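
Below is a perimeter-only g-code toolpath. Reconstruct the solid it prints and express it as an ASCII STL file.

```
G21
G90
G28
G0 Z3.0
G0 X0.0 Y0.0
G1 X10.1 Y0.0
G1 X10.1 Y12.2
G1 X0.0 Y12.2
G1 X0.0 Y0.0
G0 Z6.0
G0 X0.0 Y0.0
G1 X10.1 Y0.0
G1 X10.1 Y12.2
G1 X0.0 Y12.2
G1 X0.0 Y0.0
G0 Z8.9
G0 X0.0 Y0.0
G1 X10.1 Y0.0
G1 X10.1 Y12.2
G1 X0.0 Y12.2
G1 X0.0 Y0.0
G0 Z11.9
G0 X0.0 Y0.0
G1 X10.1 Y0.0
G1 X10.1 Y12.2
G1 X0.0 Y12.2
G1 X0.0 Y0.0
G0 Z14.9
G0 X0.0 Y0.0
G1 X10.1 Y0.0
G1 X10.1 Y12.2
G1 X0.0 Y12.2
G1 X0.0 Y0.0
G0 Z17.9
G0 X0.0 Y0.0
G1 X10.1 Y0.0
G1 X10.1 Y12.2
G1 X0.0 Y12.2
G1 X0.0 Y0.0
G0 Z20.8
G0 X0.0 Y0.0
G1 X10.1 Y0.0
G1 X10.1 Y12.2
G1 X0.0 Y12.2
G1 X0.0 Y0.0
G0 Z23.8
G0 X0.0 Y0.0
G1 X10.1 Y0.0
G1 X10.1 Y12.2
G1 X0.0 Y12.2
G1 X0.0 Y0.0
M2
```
solid part
  facet normal 0.0000 0.0000 -1.0000
    outer loop
      vertex 10.1 12.2 0.0
      vertex 10.1 0.0 0.0
      vertex 0.0 0.0 0.0
    endloop
  endfacet
  facet normal 0.0000 0.0000 -1.0000
    outer loop
      vertex 0.0 12.2 0.0
      vertex 10.1 12.2 0.0
      vertex 0.0 0.0 0.0
    endloop
  endfacet
  facet normal 0.0000 0.0000 1.0000
    outer loop
      vertex 0.0 0.0 23.8
      vertex 10.1 0.0 23.8
      vertex 10.1 12.2 23.8
    endloop
  endfacet
  facet normal 0.0000 0.0000 1.0000
    outer loop
      vertex 0.0 0.0 23.8
      vertex 10.1 12.2 23.8
      vertex 0.0 12.2 23.8
    endloop
  endfacet
  facet normal 0.0000 -1.0000 0.0000
    outer loop
      vertex 0.0 0.0 0.0
      vertex 10.1 0.0 0.0
      vertex 10.1 0.0 23.8
    endloop
  endfacet
  facet normal 0.0000 -1.0000 0.0000
    outer loop
      vertex 0.0 0.0 0.0
      vertex 10.1 0.0 23.8
      vertex 0.0 0.0 23.8
    endloop
  endfacet
  facet normal 0.0000 1.0000 0.0000
    outer loop
      vertex 10.1 12.2 23.8
      vertex 10.1 12.2 0.0
      vertex 0.0 12.2 0.0
    endloop
  endfacet
  facet normal 0.0000 1.0000 0.0000
    outer loop
      vertex 0.0 12.2 23.8
      vertex 10.1 12.2 23.8
      vertex 0.0 12.2 0.0
    endloop
  endfacet
  facet normal -1.0000 0.0000 0.0000
    outer loop
      vertex 0.0 12.2 23.8
      vertex 0.0 12.2 0.0
      vertex 0.0 0.0 0.0
    endloop
  endfacet
  facet normal -1.0000 0.0000 0.0000
    outer loop
      vertex 0.0 0.0 23.8
      vertex 0.0 12.2 23.8
      vertex 0.0 0.0 0.0
    endloop
  endfacet
  facet normal 1.0000 0.0000 0.0000
    outer loop
      vertex 10.1 0.0 0.0
      vertex 10.1 12.2 0.0
      vertex 10.1 12.2 23.8
    endloop
  endfacet
  facet normal 1.0000 0.0000 0.0000
    outer loop
      vertex 10.1 0.0 0.0
      vertex 10.1 12.2 23.8
      vertex 10.1 0.0 23.8
    endloop
  endfacet
endsolid part

The G0 Z moves step by Δz≈3.0 mm. Every layer's G1 loop is the same polygon, so the solid is a straight extrusion of it from z=0 to z≈23.8. Closing with flat bottom and top caps and triangulating gives 12 facets — a rectangular box, roughly 10.1 × 12.2 mm footprint and 23.8 mm tall.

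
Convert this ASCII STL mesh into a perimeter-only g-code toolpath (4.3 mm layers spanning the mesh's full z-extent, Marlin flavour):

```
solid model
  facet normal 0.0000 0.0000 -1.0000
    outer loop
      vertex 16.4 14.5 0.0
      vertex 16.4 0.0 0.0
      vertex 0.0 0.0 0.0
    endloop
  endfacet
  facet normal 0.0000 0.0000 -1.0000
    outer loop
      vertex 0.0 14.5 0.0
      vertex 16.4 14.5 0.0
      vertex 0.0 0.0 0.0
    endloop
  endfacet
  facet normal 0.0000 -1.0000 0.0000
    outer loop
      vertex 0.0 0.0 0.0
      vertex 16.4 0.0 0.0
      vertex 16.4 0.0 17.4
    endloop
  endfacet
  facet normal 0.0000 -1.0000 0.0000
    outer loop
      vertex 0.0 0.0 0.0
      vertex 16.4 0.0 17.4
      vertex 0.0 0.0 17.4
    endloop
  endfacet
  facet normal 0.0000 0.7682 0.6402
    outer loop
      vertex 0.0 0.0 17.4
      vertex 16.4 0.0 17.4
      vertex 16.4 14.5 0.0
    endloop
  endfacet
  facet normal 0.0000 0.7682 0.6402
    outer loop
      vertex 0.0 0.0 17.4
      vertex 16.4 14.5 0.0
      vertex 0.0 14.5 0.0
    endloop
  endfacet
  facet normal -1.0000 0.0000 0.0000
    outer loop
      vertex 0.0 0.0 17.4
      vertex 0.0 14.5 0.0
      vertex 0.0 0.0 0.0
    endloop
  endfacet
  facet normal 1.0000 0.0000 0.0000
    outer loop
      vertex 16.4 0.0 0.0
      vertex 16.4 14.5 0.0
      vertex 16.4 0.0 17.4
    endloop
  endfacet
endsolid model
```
; perimeter-only toolpath
G21 ; units = mm
G90 ; absolute positioning
G28 ; home
; layer 1
G0 Z4.3
G0 X0.0 Y0.0
G1 X16.4 Y0.0
G1 X16.4 Y10.9
G1 X0.0 Y10.9
G1 X0.0 Y0.0
; layer 2
G0 Z8.7
G0 X0.0 Y0.0
G1 X16.4 Y0.0
G1 X16.4 Y7.2
G1 X0.0 Y7.2
G1 X0.0 Y0.0
; layer 3
G0 Z13.0
G0 X0.0 Y0.0
G1 X16.4 Y0.0
G1 X16.4 Y3.6
G1 X0.0 Y3.6
G1 X0.0 Y0.0
M2 ; end

The solid is a wedge (ramp): 16.4 × 14.5 mm base, rising to 17.4 mm along the y=0 edge and sloping linearly to z=0 at y=14.5. Slicing at Δz = 4.3 mm — 4 equal slices spanning the solid's height, so layer i sits at z = i·h/4 — gives 3 non-empty perimeters. Each is a 4-segment closed polygon; G0 lifts to the layer z and rapids to the start vertex, then G1 traces the edges. The cross-section shrinks linearly with z (the slice at the apex is degenerate and omitted).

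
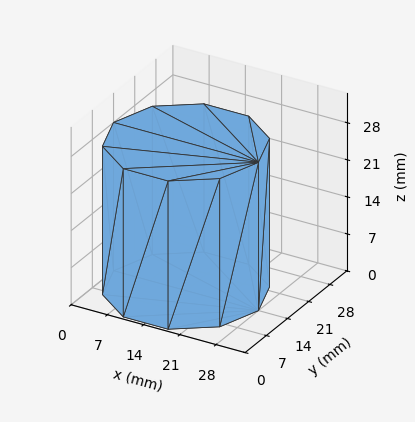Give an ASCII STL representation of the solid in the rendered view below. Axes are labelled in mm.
Reading the render: the shape is a regular 10-sided prism (a cylinder approximated with 10 flat sides), circumscribed radius ≈ 14 mm, height ≈ 28 mm (dimensions read to the nearest mm from the axis ticks). For the STL, each face is triangulated and given an outward normal.

solid part
  facet normal 0.0000 0.0000 -1.0000
    outer loop
      vertex 18.33 27.31 0.00
      vertex 25.33 22.23 0.00
      vertex 28.00 14.00 0.00
    endloop
  endfacet
  facet normal 0.0000 0.0000 -1.0000
    outer loop
      vertex 9.67 27.31 0.00
      vertex 18.33 27.31 0.00
      vertex 28.00 14.00 0.00
    endloop
  endfacet
  facet normal 0.0000 0.0000 -1.0000
    outer loop
      vertex 2.67 22.23 0.00
      vertex 9.67 27.31 0.00
      vertex 28.00 14.00 0.00
    endloop
  endfacet
  facet normal 0.0000 0.0000 -1.0000
    outer loop
      vertex 0.00 14.00 0.00
      vertex 2.67 22.23 0.00
      vertex 28.00 14.00 0.00
    endloop
  endfacet
  facet normal 0.0000 0.0000 -1.0000
    outer loop
      vertex 2.67 5.77 0.00
      vertex 0.00 14.00 0.00
      vertex 28.00 14.00 0.00
    endloop
  endfacet
  facet normal 0.0000 0.0000 -1.0000
    outer loop
      vertex 9.67 0.69 0.00
      vertex 2.67 5.77 0.00
      vertex 28.00 14.00 0.00
    endloop
  endfacet
  facet normal 0.0000 0.0000 -1.0000
    outer loop
      vertex 18.33 0.69 0.00
      vertex 9.67 0.69 0.00
      vertex 28.00 14.00 0.00
    endloop
  endfacet
  facet normal 0.0000 0.0000 -1.0000
    outer loop
      vertex 25.33 5.77 0.00
      vertex 18.33 0.69 0.00
      vertex 28.00 14.00 0.00
    endloop
  endfacet
  facet normal 0.0000 0.0000 1.0000
    outer loop
      vertex 28.00 14.00 28.00
      vertex 25.33 22.23 28.00
      vertex 18.33 27.31 28.00
    endloop
  endfacet
  facet normal 0.0000 0.0000 1.0000
    outer loop
      vertex 28.00 14.00 28.00
      vertex 18.33 27.31 28.00
      vertex 9.67 27.31 28.00
    endloop
  endfacet
  facet normal 0.0000 0.0000 1.0000
    outer loop
      vertex 28.00 14.00 28.00
      vertex 9.67 27.31 28.00
      vertex 2.67 22.23 28.00
    endloop
  endfacet
  facet normal 0.0000 0.0000 1.0000
    outer loop
      vertex 28.00 14.00 28.00
      vertex 2.67 22.23 28.00
      vertex 0.00 14.00 28.00
    endloop
  endfacet
  facet normal 0.0000 0.0000 1.0000
    outer loop
      vertex 28.00 14.00 28.00
      vertex 0.00 14.00 28.00
      vertex 2.67 5.77 28.00
    endloop
  endfacet
  facet normal 0.0000 0.0000 1.0000
    outer loop
      vertex 28.00 14.00 28.00
      vertex 2.67 5.77 28.00
      vertex 9.67 0.69 28.00
    endloop
  endfacet
  facet normal 0.0000 0.0000 1.0000
    outer loop
      vertex 28.00 14.00 28.00
      vertex 9.67 0.69 28.00
      vertex 18.33 0.69 28.00
    endloop
  endfacet
  facet normal 0.0000 0.0000 1.0000
    outer loop
      vertex 28.00 14.00 28.00
      vertex 18.33 0.69 28.00
      vertex 25.33 5.77 28.00
    endloop
  endfacet
  facet normal 0.9512 0.3086 0.0000
    outer loop
      vertex 28.00 14.00 0.00
      vertex 25.33 22.23 0.00
      vertex 25.33 22.23 28.00
    endloop
  endfacet
  facet normal 0.9512 0.3086 0.0000
    outer loop
      vertex 28.00 14.00 0.00
      vertex 25.33 22.23 28.00
      vertex 28.00 14.00 28.00
    endloop
  endfacet
  facet normal 0.5873 0.8093 0.0000
    outer loop
      vertex 25.33 22.23 0.00
      vertex 18.33 27.31 0.00
      vertex 18.33 27.31 28.00
    endloop
  endfacet
  facet normal 0.5873 0.8093 0.0000
    outer loop
      vertex 25.33 22.23 0.00
      vertex 18.33 27.31 28.00
      vertex 25.33 22.23 28.00
    endloop
  endfacet
  facet normal 0.0000 1.0000 0.0000
    outer loop
      vertex 18.33 27.31 0.00
      vertex 9.67 27.31 0.00
      vertex 9.67 27.31 28.00
    endloop
  endfacet
  facet normal 0.0000 1.0000 0.0000
    outer loop
      vertex 18.33 27.31 0.00
      vertex 9.67 27.31 28.00
      vertex 18.33 27.31 28.00
    endloop
  endfacet
  facet normal -0.5873 0.8093 0.0000
    outer loop
      vertex 9.67 27.31 0.00
      vertex 2.67 22.23 0.00
      vertex 2.67 22.23 28.00
    endloop
  endfacet
  facet normal -0.5873 0.8093 0.0000
    outer loop
      vertex 9.67 27.31 0.00
      vertex 2.67 22.23 28.00
      vertex 9.67 27.31 28.00
    endloop
  endfacet
  facet normal -0.9512 0.3086 0.0000
    outer loop
      vertex 2.67 22.23 0.00
      vertex 0.00 14.00 0.00
      vertex 0.00 14.00 28.00
    endloop
  endfacet
  facet normal -0.9512 0.3086 0.0000
    outer loop
      vertex 2.67 22.23 0.00
      vertex 0.00 14.00 28.00
      vertex 2.67 22.23 28.00
    endloop
  endfacet
  facet normal -0.9512 -0.3086 0.0000
    outer loop
      vertex 0.00 14.00 0.00
      vertex 2.67 5.77 0.00
      vertex 2.67 5.77 28.00
    endloop
  endfacet
  facet normal -0.9512 -0.3086 0.0000
    outer loop
      vertex 0.00 14.00 0.00
      vertex 2.67 5.77 28.00
      vertex 0.00 14.00 28.00
    endloop
  endfacet
  facet normal -0.5873 -0.8093 0.0000
    outer loop
      vertex 2.67 5.77 0.00
      vertex 9.67 0.69 0.00
      vertex 9.67 0.69 28.00
    endloop
  endfacet
  facet normal -0.5873 -0.8093 0.0000
    outer loop
      vertex 2.67 5.77 0.00
      vertex 9.67 0.69 28.00
      vertex 2.67 5.77 28.00
    endloop
  endfacet
  facet normal 0.0000 -1.0000 0.0000
    outer loop
      vertex 9.67 0.69 0.00
      vertex 18.33 0.69 0.00
      vertex 18.33 0.69 28.00
    endloop
  endfacet
  facet normal 0.0000 -1.0000 0.0000
    outer loop
      vertex 9.67 0.69 0.00
      vertex 18.33 0.69 28.00
      vertex 9.67 0.69 28.00
    endloop
  endfacet
  facet normal 0.5873 -0.8093 0.0000
    outer loop
      vertex 18.33 0.69 0.00
      vertex 25.33 5.77 0.00
      vertex 25.33 5.77 28.00
    endloop
  endfacet
  facet normal 0.5873 -0.8093 0.0000
    outer loop
      vertex 18.33 0.69 0.00
      vertex 25.33 5.77 28.00
      vertex 18.33 0.69 28.00
    endloop
  endfacet
  facet normal 0.9512 -0.3086 0.0000
    outer loop
      vertex 25.33 5.77 0.00
      vertex 28.00 14.00 0.00
      vertex 28.00 14.00 28.00
    endloop
  endfacet
  facet normal 0.9512 -0.3086 0.0000
    outer loop
      vertex 25.33 5.77 0.00
      vertex 28.00 14.00 28.00
      vertex 25.33 5.77 28.00
    endloop
  endfacet
endsolid part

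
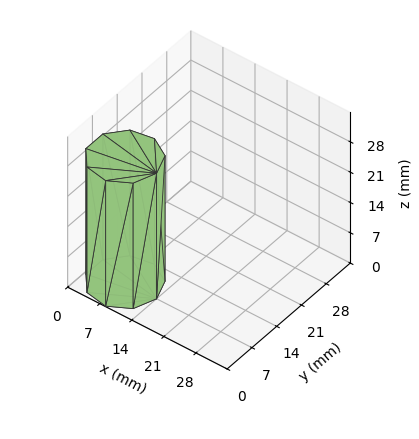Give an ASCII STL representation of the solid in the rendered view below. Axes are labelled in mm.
Reading the render: the shape is a regular 9-sided prism (a cylinder approximated with 9 flat sides), circumscribed radius ≈ 7 mm, height ≈ 29 mm (dimensions read to the nearest mm from the axis ticks). For the STL, each face is triangulated and given an outward normal.

solid part
  facet normal 0.0000 0.0000 -1.0000
    outer loop
      vertex 8.216 13.894 0.000
      vertex 12.362 11.500 0.000
      vertex 14.000 7.000 0.000
    endloop
  endfacet
  facet normal 0.0000 0.0000 -1.0000
    outer loop
      vertex 3.500 13.062 0.000
      vertex 8.216 13.894 0.000
      vertex 14.000 7.000 0.000
    endloop
  endfacet
  facet normal 0.0000 0.0000 -1.0000
    outer loop
      vertex 0.422 9.394 0.000
      vertex 3.500 13.062 0.000
      vertex 14.000 7.000 0.000
    endloop
  endfacet
  facet normal 0.0000 0.0000 -1.0000
    outer loop
      vertex 0.422 4.606 0.000
      vertex 0.422 9.394 0.000
      vertex 14.000 7.000 0.000
    endloop
  endfacet
  facet normal 0.0000 0.0000 -1.0000
    outer loop
      vertex 3.500 0.938 0.000
      vertex 0.422 4.606 0.000
      vertex 14.000 7.000 0.000
    endloop
  endfacet
  facet normal 0.0000 0.0000 -1.0000
    outer loop
      vertex 8.216 0.106 0.000
      vertex 3.500 0.938 0.000
      vertex 14.000 7.000 0.000
    endloop
  endfacet
  facet normal 0.0000 0.0000 -1.0000
    outer loop
      vertex 12.362 2.500 0.000
      vertex 8.216 0.106 0.000
      vertex 14.000 7.000 0.000
    endloop
  endfacet
  facet normal 0.0000 0.0000 1.0000
    outer loop
      vertex 14.000 7.000 29.000
      vertex 12.362 11.500 29.000
      vertex 8.216 13.894 29.000
    endloop
  endfacet
  facet normal 0.0000 0.0000 1.0000
    outer loop
      vertex 14.000 7.000 29.000
      vertex 8.216 13.894 29.000
      vertex 3.500 13.062 29.000
    endloop
  endfacet
  facet normal 0.0000 0.0000 1.0000
    outer loop
      vertex 14.000 7.000 29.000
      vertex 3.500 13.062 29.000
      vertex 0.422 9.394 29.000
    endloop
  endfacet
  facet normal 0.0000 0.0000 1.0000
    outer loop
      vertex 14.000 7.000 29.000
      vertex 0.422 9.394 29.000
      vertex 0.422 4.606 29.000
    endloop
  endfacet
  facet normal 0.0000 0.0000 1.0000
    outer loop
      vertex 14.000 7.000 29.000
      vertex 0.422 4.606 29.000
      vertex 3.500 0.938 29.000
    endloop
  endfacet
  facet normal 0.0000 0.0000 1.0000
    outer loop
      vertex 14.000 7.000 29.000
      vertex 3.500 0.938 29.000
      vertex 8.216 0.106 29.000
    endloop
  endfacet
  facet normal 0.0000 0.0000 1.0000
    outer loop
      vertex 14.000 7.000 29.000
      vertex 8.216 0.106 29.000
      vertex 12.362 2.500 29.000
    endloop
  endfacet
  facet normal 0.9397 0.3420 0.0000
    outer loop
      vertex 14.000 7.000 0.000
      vertex 12.362 11.500 0.000
      vertex 12.362 11.500 29.000
    endloop
  endfacet
  facet normal 0.9397 0.3420 0.0000
    outer loop
      vertex 14.000 7.000 0.000
      vertex 12.362 11.500 29.000
      vertex 14.000 7.000 29.000
    endloop
  endfacet
  facet normal 0.5000 0.8660 0.0000
    outer loop
      vertex 12.362 11.500 0.000
      vertex 8.216 13.894 0.000
      vertex 8.216 13.894 29.000
    endloop
  endfacet
  facet normal 0.5000 0.8660 0.0000
    outer loop
      vertex 12.362 11.500 0.000
      vertex 8.216 13.894 29.000
      vertex 12.362 11.500 29.000
    endloop
  endfacet
  facet normal -0.1737 0.9848 0.0000
    outer loop
      vertex 8.216 13.894 0.000
      vertex 3.500 13.062 0.000
      vertex 3.500 13.062 29.000
    endloop
  endfacet
  facet normal -0.1737 0.9848 0.0000
    outer loop
      vertex 8.216 13.894 0.000
      vertex 3.500 13.062 29.000
      vertex 8.216 13.894 29.000
    endloop
  endfacet
  facet normal -0.7660 0.6428 0.0000
    outer loop
      vertex 3.500 13.062 0.000
      vertex 0.422 9.394 0.000
      vertex 0.422 9.394 29.000
    endloop
  endfacet
  facet normal -0.7660 0.6428 0.0000
    outer loop
      vertex 3.500 13.062 0.000
      vertex 0.422 9.394 29.000
      vertex 3.500 13.062 29.000
    endloop
  endfacet
  facet normal -1.0000 0.0000 0.0000
    outer loop
      vertex 0.422 9.394 0.000
      vertex 0.422 4.606 0.000
      vertex 0.422 4.606 29.000
    endloop
  endfacet
  facet normal -1.0000 0.0000 0.0000
    outer loop
      vertex 0.422 9.394 0.000
      vertex 0.422 4.606 29.000
      vertex 0.422 9.394 29.000
    endloop
  endfacet
  facet normal -0.7660 -0.6428 0.0000
    outer loop
      vertex 0.422 4.606 0.000
      vertex 3.500 0.938 0.000
      vertex 3.500 0.938 29.000
    endloop
  endfacet
  facet normal -0.7660 -0.6428 0.0000
    outer loop
      vertex 0.422 4.606 0.000
      vertex 3.500 0.938 29.000
      vertex 0.422 4.606 29.000
    endloop
  endfacet
  facet normal -0.1737 -0.9848 0.0000
    outer loop
      vertex 3.500 0.938 0.000
      vertex 8.216 0.106 0.000
      vertex 8.216 0.106 29.000
    endloop
  endfacet
  facet normal -0.1737 -0.9848 0.0000
    outer loop
      vertex 3.500 0.938 0.000
      vertex 8.216 0.106 29.000
      vertex 3.500 0.938 29.000
    endloop
  endfacet
  facet normal 0.5000 -0.8660 0.0000
    outer loop
      vertex 8.216 0.106 0.000
      vertex 12.362 2.500 0.000
      vertex 12.362 2.500 29.000
    endloop
  endfacet
  facet normal 0.5000 -0.8660 0.0000
    outer loop
      vertex 8.216 0.106 0.000
      vertex 12.362 2.500 29.000
      vertex 8.216 0.106 29.000
    endloop
  endfacet
  facet normal 0.9397 -0.3420 0.0000
    outer loop
      vertex 12.362 2.500 0.000
      vertex 14.000 7.000 0.000
      vertex 14.000 7.000 29.000
    endloop
  endfacet
  facet normal 0.9397 -0.3420 0.0000
    outer loop
      vertex 12.362 2.500 0.000
      vertex 14.000 7.000 29.000
      vertex 12.362 2.500 29.000
    endloop
  endfacet
endsolid part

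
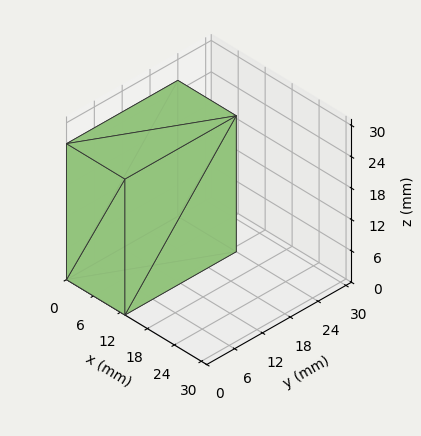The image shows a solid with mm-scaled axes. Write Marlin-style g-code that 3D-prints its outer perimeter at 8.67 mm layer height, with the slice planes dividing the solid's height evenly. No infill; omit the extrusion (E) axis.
Reading the render: the shape is a rectangular box, roughly 13 × 24 mm footprint and 26 mm tall (dimensions read to the nearest mm from the axis ticks). For the g-code, the solid's height is divided into equal slices at the stated Δz and each level perimeter traced with G1 moves after a G0 lift.

; perimeter-only toolpath
G21 ; units = mm
G90 ; absolute positioning
G28 ; home
; layer 1
G0 Z8.67
G0 X0.00 Y0.00
G1 X13.00 Y0.00
G1 X13.00 Y24.00
G1 X0.00 Y24.00
G1 X0.00 Y0.00
; layer 2
G0 Z17.33
G0 X0.00 Y0.00
G1 X13.00 Y0.00
G1 X13.00 Y24.00
G1 X0.00 Y24.00
G1 X0.00 Y0.00
; layer 3
G0 Z26.00
G0 X0.00 Y0.00
G1 X13.00 Y0.00
G1 X13.00 Y24.00
G1 X0.00 Y24.00
G1 X0.00 Y0.00
M2 ; end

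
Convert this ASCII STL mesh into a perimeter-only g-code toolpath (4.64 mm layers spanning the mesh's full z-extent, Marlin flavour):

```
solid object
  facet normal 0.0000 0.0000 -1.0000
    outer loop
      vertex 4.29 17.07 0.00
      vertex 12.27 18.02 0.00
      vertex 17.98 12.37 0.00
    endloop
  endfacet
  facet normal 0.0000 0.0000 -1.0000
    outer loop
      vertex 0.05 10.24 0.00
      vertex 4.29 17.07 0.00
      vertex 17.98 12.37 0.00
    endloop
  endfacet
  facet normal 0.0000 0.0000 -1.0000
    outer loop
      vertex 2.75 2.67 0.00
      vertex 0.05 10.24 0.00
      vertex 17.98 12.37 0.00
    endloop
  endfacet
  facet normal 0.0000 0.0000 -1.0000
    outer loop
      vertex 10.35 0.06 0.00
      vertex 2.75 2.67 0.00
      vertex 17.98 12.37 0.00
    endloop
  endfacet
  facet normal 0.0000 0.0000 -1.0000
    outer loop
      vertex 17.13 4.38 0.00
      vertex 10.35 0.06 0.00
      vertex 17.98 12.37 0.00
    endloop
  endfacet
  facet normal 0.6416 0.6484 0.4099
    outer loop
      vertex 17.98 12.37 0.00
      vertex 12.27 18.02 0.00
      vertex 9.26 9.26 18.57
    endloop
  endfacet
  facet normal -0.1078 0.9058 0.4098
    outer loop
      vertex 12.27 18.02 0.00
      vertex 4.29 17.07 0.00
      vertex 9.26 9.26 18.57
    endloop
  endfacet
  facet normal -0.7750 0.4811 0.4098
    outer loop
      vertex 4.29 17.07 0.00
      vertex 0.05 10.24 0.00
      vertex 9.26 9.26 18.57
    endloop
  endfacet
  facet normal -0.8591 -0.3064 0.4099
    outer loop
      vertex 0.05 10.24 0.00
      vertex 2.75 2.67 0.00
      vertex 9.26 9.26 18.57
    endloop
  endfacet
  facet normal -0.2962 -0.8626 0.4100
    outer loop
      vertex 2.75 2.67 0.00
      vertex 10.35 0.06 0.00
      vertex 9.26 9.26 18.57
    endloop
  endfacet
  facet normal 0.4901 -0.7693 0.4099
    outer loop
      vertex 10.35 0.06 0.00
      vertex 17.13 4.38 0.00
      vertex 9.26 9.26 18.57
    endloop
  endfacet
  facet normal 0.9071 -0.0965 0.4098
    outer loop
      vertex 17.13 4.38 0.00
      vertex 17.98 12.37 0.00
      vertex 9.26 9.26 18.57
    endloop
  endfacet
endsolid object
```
; perimeter-only toolpath
G21 ; units = mm
G90 ; absolute positioning
G28 ; home
; layer 1
G0 Z4.64
G0 X15.80 Y11.59
G1 X11.52 Y15.83
G1 X5.53 Y15.12
G1 X2.35 Y9.99
G1 X4.38 Y4.32
G1 X10.08 Y2.36
G1 X15.16 Y5.60
G1 X15.80 Y11.59
; layer 2
G0 Z9.29
G0 X13.62 Y10.81
G1 X10.77 Y13.64
G1 X6.78 Y13.16
G1 X4.66 Y9.75
G1 X6.00 Y5.96
G1 X9.80 Y4.66
G1 X13.20 Y6.82
G1 X13.62 Y10.81
; layer 3
G0 Z13.93
G0 X11.44 Y10.04
G1 X10.01 Y11.45
G1 X8.02 Y11.21
G1 X6.96 Y9.51
G1 X7.63 Y7.61
G1 X9.53 Y6.96
G1 X11.23 Y8.04
G1 X11.44 Y10.04
M2 ; end

The solid is a regular 7-sided pyramid, base circumscribed radius ≈ 9.26 mm, apex at z ≈ 18.6 mm. Slicing at Δz = 4.64 mm — 4 equal slices spanning the solid's height, so layer i sits at z = i·h/4 — gives 3 non-empty perimeters. Each is a 7-segment closed polygon; G0 lifts to the layer z and rapids to the start vertex, then G1 traces the edges. The cross-section shrinks linearly with z (the slice at the apex is degenerate and omitted).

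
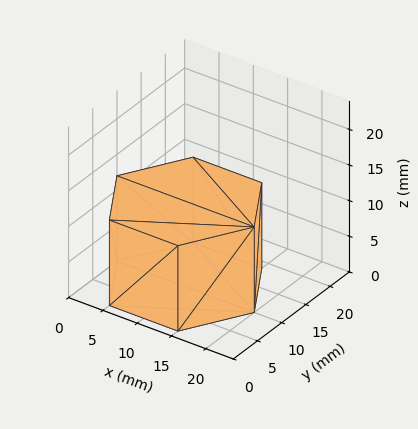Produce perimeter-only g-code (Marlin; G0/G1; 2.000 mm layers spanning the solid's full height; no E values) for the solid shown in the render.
Reading the render: the shape is a regular 6-sided prism (a cylinder approximated with 6 flat sides), circumscribed radius ≈ 10 mm, height ≈ 12 mm (dimensions read to the nearest mm from the axis ticks). For the g-code, the solid's height is divided into equal slices at the stated Δz and each level perimeter traced with G1 moves after a G0 lift.

; perimeter-only toolpath
G21 ; units = mm
G90 ; absolute positioning
G28 ; home
; layer 1
G0 Z2.000
G0 X20.000 Y10.000
G1 X15.000 Y18.660
G1 X5.000 Y18.660
G1 X0.000 Y10.000
G1 X5.000 Y1.340
G1 X15.000 Y1.340
G1 X20.000 Y10.000
; layer 2
G0 Z4.000
G0 X20.000 Y10.000
G1 X15.000 Y18.660
G1 X5.000 Y18.660
G1 X0.000 Y10.000
G1 X5.000 Y1.340
G1 X15.000 Y1.340
G1 X20.000 Y10.000
; layer 3
G0 Z6.000
G0 X20.000 Y10.000
G1 X15.000 Y18.660
G1 X5.000 Y18.660
G1 X0.000 Y10.000
G1 X5.000 Y1.340
G1 X15.000 Y1.340
G1 X20.000 Y10.000
; layer 4
G0 Z8.000
G0 X20.000 Y10.000
G1 X15.000 Y18.660
G1 X5.000 Y18.660
G1 X0.000 Y10.000
G1 X5.000 Y1.340
G1 X15.000 Y1.340
G1 X20.000 Y10.000
; layer 5
G0 Z10.000
G0 X20.000 Y10.000
G1 X15.000 Y18.660
G1 X5.000 Y18.660
G1 X0.000 Y10.000
G1 X5.000 Y1.340
G1 X15.000 Y1.340
G1 X20.000 Y10.000
; layer 6
G0 Z12.000
G0 X20.000 Y10.000
G1 X15.000 Y18.660
G1 X5.000 Y18.660
G1 X0.000 Y10.000
G1 X5.000 Y1.340
G1 X15.000 Y1.340
G1 X20.000 Y10.000
M2 ; end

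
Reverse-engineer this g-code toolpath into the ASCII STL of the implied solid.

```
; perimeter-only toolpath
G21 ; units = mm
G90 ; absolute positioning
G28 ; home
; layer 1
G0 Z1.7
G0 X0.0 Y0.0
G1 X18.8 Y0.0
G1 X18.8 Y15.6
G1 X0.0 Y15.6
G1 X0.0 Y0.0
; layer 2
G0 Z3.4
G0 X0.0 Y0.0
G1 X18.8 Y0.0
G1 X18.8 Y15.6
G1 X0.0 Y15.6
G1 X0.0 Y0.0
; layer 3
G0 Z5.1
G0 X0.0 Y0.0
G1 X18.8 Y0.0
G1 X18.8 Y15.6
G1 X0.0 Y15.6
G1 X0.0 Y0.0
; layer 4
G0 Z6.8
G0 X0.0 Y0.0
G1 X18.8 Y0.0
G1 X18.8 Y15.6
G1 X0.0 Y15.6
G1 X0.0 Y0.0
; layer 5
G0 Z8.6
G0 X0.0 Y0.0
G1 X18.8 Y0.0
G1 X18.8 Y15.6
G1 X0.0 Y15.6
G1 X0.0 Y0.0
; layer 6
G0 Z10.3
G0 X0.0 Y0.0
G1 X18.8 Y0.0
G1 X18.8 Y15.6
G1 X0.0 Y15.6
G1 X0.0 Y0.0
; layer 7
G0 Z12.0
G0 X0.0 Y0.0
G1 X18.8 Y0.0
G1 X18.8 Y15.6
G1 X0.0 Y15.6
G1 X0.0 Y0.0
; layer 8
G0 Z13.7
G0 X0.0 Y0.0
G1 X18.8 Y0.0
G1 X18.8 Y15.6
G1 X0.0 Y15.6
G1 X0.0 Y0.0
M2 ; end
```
solid part
  facet normal 0.0000 0.0000 -1.0000
    outer loop
      vertex 18.8 15.6 0.0
      vertex 18.8 0.0 0.0
      vertex 0.0 0.0 0.0
    endloop
  endfacet
  facet normal 0.0000 0.0000 -1.0000
    outer loop
      vertex 0.0 15.6 0.0
      vertex 18.8 15.6 0.0
      vertex 0.0 0.0 0.0
    endloop
  endfacet
  facet normal 0.0000 0.0000 1.0000
    outer loop
      vertex 0.0 0.0 13.7
      vertex 18.8 0.0 13.7
      vertex 18.8 15.6 13.7
    endloop
  endfacet
  facet normal 0.0000 0.0000 1.0000
    outer loop
      vertex 0.0 0.0 13.7
      vertex 18.8 15.6 13.7
      vertex 0.0 15.6 13.7
    endloop
  endfacet
  facet normal 0.0000 -1.0000 0.0000
    outer loop
      vertex 0.0 0.0 0.0
      vertex 18.8 0.0 0.0
      vertex 18.8 0.0 13.7
    endloop
  endfacet
  facet normal 0.0000 -1.0000 0.0000
    outer loop
      vertex 0.0 0.0 0.0
      vertex 18.8 0.0 13.7
      vertex 0.0 0.0 13.7
    endloop
  endfacet
  facet normal 0.0000 1.0000 0.0000
    outer loop
      vertex 18.8 15.6 13.7
      vertex 18.8 15.6 0.0
      vertex 0.0 15.6 0.0
    endloop
  endfacet
  facet normal 0.0000 1.0000 0.0000
    outer loop
      vertex 0.0 15.6 13.7
      vertex 18.8 15.6 13.7
      vertex 0.0 15.6 0.0
    endloop
  endfacet
  facet normal -1.0000 0.0000 0.0000
    outer loop
      vertex 0.0 15.6 13.7
      vertex 0.0 15.6 0.0
      vertex 0.0 0.0 0.0
    endloop
  endfacet
  facet normal -1.0000 0.0000 0.0000
    outer loop
      vertex 0.0 0.0 13.7
      vertex 0.0 15.6 13.7
      vertex 0.0 0.0 0.0
    endloop
  endfacet
  facet normal 1.0000 0.0000 0.0000
    outer loop
      vertex 18.8 0.0 0.0
      vertex 18.8 15.6 0.0
      vertex 18.8 15.6 13.7
    endloop
  endfacet
  facet normal 1.0000 0.0000 0.0000
    outer loop
      vertex 18.8 0.0 0.0
      vertex 18.8 15.6 13.7
      vertex 18.8 0.0 13.7
    endloop
  endfacet
endsolid part

The G0 Z moves step by Δz≈1.7 mm. Every layer's G1 loop is the same polygon, so the solid is a straight extrusion of it from z=0 to z≈13.7. Closing with flat bottom and top caps and triangulating gives 12 facets — a rectangular box, roughly 18.8 × 15.6 mm footprint and 13.7 mm tall.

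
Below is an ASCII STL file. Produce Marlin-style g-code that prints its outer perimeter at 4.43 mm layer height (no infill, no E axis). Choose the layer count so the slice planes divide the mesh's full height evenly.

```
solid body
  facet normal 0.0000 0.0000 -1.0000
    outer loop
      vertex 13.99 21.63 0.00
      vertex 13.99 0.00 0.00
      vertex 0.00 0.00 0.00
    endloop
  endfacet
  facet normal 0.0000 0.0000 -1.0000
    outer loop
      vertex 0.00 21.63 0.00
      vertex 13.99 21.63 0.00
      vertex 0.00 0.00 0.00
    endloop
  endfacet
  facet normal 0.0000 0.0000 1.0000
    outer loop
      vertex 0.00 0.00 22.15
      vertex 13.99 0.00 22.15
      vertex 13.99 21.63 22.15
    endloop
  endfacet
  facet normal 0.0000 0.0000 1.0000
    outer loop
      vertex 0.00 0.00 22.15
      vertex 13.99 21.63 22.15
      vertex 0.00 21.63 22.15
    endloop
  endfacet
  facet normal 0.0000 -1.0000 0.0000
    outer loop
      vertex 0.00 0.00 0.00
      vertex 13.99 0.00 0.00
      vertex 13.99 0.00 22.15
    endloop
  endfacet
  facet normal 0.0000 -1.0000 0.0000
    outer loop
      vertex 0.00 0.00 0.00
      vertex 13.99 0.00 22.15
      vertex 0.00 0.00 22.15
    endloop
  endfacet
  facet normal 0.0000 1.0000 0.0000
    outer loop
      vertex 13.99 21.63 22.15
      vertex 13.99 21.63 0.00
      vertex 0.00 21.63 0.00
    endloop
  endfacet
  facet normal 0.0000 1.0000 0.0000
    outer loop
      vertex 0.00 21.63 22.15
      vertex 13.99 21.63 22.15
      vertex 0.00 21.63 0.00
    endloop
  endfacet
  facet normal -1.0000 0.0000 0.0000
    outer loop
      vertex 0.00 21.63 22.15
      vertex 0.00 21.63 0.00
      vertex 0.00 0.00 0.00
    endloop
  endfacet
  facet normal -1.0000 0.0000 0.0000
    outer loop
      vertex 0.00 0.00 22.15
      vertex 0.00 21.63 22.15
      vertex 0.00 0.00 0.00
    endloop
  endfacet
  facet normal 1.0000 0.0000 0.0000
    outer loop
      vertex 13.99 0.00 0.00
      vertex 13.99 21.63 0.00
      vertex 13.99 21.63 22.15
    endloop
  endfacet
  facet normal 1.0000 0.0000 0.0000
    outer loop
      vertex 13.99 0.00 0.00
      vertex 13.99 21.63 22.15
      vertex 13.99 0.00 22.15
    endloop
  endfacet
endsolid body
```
; perimeter-only toolpath
G21 ; units = mm
G90 ; absolute positioning
G28 ; home
; layer 1
G0 Z4.43
G0 X0.00 Y0.00
G1 X13.99 Y0.00
G1 X13.99 Y21.63
G1 X0.00 Y21.63
G1 X0.00 Y0.00
; layer 2
G0 Z8.86
G0 X0.00 Y0.00
G1 X13.99 Y0.00
G1 X13.99 Y21.63
G1 X0.00 Y21.63
G1 X0.00 Y0.00
; layer 3
G0 Z13.29
G0 X0.00 Y0.00
G1 X13.99 Y0.00
G1 X13.99 Y21.63
G1 X0.00 Y21.63
G1 X0.00 Y0.00
; layer 4
G0 Z17.72
G0 X0.00 Y0.00
G1 X13.99 Y0.00
G1 X13.99 Y21.63
G1 X0.00 Y21.63
G1 X0.00 Y0.00
; layer 5
G0 Z22.15
G0 X0.00 Y0.00
G1 X13.99 Y0.00
G1 X13.99 Y21.63
G1 X0.00 Y21.63
G1 X0.00 Y0.00
M2 ; end

The solid is a rectangular box, roughly 14 × 21.6 mm footprint and 22.1 mm tall. Slicing at Δz = 4.43 mm — 5 equal slices spanning the solid's height, so layer i sits at z = i·h/5 — gives 5 non-empty perimeters. Each is a 4-segment closed polygon; G0 lifts to the layer z and rapids to the start vertex, then G1 traces the edges.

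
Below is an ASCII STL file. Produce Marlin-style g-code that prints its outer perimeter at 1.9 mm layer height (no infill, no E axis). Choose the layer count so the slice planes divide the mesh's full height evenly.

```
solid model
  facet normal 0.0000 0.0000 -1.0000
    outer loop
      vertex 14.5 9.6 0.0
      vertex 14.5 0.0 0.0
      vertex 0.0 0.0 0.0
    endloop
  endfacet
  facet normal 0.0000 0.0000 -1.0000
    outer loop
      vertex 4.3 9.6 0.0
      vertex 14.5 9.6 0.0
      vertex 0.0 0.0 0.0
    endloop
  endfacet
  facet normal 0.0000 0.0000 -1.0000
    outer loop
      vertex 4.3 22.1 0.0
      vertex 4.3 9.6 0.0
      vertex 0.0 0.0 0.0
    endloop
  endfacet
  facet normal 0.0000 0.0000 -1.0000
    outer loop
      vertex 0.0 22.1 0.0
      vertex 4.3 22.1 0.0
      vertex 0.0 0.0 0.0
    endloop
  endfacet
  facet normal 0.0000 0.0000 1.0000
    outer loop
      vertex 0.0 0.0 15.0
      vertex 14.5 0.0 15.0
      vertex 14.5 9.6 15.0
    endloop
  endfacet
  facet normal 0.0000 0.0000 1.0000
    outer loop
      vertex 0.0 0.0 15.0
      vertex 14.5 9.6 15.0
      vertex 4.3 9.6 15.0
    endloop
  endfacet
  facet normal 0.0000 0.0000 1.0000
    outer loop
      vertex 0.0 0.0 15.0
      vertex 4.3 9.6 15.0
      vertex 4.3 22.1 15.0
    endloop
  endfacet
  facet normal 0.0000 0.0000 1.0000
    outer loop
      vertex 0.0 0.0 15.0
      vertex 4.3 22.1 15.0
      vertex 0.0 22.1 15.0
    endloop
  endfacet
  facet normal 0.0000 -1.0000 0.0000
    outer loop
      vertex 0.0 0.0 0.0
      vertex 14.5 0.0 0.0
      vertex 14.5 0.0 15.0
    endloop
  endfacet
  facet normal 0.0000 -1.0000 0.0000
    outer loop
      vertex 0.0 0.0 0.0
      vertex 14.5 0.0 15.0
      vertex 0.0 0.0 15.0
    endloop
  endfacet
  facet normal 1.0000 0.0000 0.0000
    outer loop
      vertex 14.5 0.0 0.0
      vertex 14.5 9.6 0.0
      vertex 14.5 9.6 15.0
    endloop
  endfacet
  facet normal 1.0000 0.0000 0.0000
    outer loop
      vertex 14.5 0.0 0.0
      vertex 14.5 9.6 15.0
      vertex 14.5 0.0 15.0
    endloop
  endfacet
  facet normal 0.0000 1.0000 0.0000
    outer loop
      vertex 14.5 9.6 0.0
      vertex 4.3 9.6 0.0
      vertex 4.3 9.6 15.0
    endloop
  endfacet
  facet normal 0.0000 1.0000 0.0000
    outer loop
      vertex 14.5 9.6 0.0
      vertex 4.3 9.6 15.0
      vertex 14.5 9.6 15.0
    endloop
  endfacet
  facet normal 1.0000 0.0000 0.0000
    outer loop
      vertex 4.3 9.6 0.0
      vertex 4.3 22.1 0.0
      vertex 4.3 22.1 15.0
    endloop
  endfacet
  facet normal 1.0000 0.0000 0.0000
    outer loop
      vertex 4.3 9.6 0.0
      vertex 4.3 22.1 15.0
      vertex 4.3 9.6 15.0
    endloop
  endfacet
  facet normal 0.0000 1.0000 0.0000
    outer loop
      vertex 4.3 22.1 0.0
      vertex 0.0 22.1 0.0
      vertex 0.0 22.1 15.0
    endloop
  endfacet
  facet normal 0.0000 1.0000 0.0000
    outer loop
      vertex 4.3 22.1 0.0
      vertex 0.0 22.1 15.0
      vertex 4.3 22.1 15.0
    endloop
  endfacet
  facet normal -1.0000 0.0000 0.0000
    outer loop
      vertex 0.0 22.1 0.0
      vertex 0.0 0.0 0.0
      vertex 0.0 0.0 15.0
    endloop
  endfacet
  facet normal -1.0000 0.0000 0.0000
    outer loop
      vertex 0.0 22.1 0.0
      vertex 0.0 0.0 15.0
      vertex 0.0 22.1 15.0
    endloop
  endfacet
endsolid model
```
; perimeter-only toolpath
G21 ; units = mm
G90 ; absolute positioning
G28 ; home
; layer 1
G0 Z1.9
G0 X0.0 Y0.0
G1 X14.5 Y0.0
G1 X14.5 Y9.6
G1 X4.3 Y9.6
G1 X4.3 Y22.1
G1 X0.0 Y22.1
G1 X0.0 Y0.0
; layer 2
G0 Z3.8
G0 X0.0 Y0.0
G1 X14.5 Y0.0
G1 X14.5 Y9.6
G1 X4.3 Y9.6
G1 X4.3 Y22.1
G1 X0.0 Y22.1
G1 X0.0 Y0.0
; layer 3
G0 Z5.6
G0 X0.0 Y0.0
G1 X14.5 Y0.0
G1 X14.5 Y9.6
G1 X4.3 Y9.6
G1 X4.3 Y22.1
G1 X0.0 Y22.1
G1 X0.0 Y0.0
; layer 4
G0 Z7.5
G0 X0.0 Y0.0
G1 X14.5 Y0.0
G1 X14.5 Y9.6
G1 X4.3 Y9.6
G1 X4.3 Y22.1
G1 X0.0 Y22.1
G1 X0.0 Y0.0
; layer 5
G0 Z9.4
G0 X0.0 Y0.0
G1 X14.5 Y0.0
G1 X14.5 Y9.6
G1 X4.3 Y9.6
G1 X4.3 Y22.1
G1 X0.0 Y22.1
G1 X0.0 Y0.0
; layer 6
G0 Z11.2
G0 X0.0 Y0.0
G1 X14.5 Y0.0
G1 X14.5 Y9.6
G1 X4.3 Y9.6
G1 X4.3 Y22.1
G1 X0.0 Y22.1
G1 X0.0 Y0.0
; layer 7
G0 Z13.1
G0 X0.0 Y0.0
G1 X14.5 Y0.0
G1 X14.5 Y9.6
G1 X4.3 Y9.6
G1 X4.3 Y22.1
G1 X0.0 Y22.1
G1 X0.0 Y0.0
; layer 8
G0 Z15.0
G0 X0.0 Y0.0
G1 X14.5 Y0.0
G1 X14.5 Y9.6
G1 X4.3 Y9.6
G1 X4.3 Y22.1
G1 X0.0 Y22.1
G1 X0.0 Y0.0
M2 ; end

The solid is an L-shaped prism: outer 14.5 × 22.1 mm, arm thicknesses ≈ 9.6 mm (horizontal) and 4.3 mm (vertical), extruded 15 mm in z. Slicing at Δz = 1.9 mm — 8 equal slices spanning the solid's height, so layer i sits at z = i·h/8 — gives 8 non-empty perimeters. Each is a 6-segment closed polygon; G0 lifts to the layer z and rapids to the start vertex, then G1 traces the edges.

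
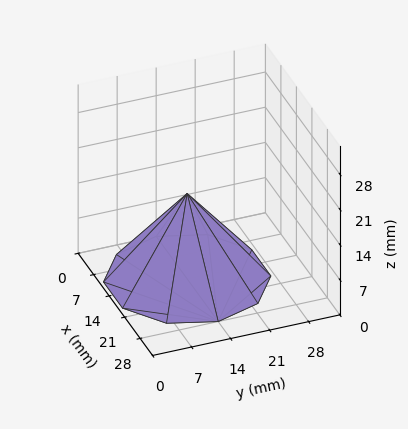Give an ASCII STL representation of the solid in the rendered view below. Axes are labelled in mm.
Reading the render: the shape is a regular 10-sided pyramid, base circumscribed radius ≈ 14 mm, apex at z ≈ 17 mm (dimensions read to the nearest mm from the axis ticks). For the STL, each face is triangulated and given an outward normal.

solid part
  facet normal 0.0000 0.0000 -1.0000
    outer loop
      vertex 18.3 27.3 0.0
      vertex 25.3 22.2 0.0
      vertex 28.0 14.0 0.0
    endloop
  endfacet
  facet normal 0.0000 0.0000 -1.0000
    outer loop
      vertex 9.7 27.3 0.0
      vertex 18.3 27.3 0.0
      vertex 28.0 14.0 0.0
    endloop
  endfacet
  facet normal 0.0000 0.0000 -1.0000
    outer loop
      vertex 2.7 22.2 0.0
      vertex 9.7 27.3 0.0
      vertex 28.0 14.0 0.0
    endloop
  endfacet
  facet normal 0.0000 0.0000 -1.0000
    outer loop
      vertex 0.0 14.0 0.0
      vertex 2.7 22.2 0.0
      vertex 28.0 14.0 0.0
    endloop
  endfacet
  facet normal 0.0000 0.0000 -1.0000
    outer loop
      vertex 2.7 5.8 0.0
      vertex 0.0 14.0 0.0
      vertex 28.0 14.0 0.0
    endloop
  endfacet
  facet normal 0.0000 0.0000 -1.0000
    outer loop
      vertex 9.7 0.7 0.0
      vertex 2.7 5.8 0.0
      vertex 28.0 14.0 0.0
    endloop
  endfacet
  facet normal 0.0000 0.0000 -1.0000
    outer loop
      vertex 18.3 0.7 0.0
      vertex 9.7 0.7 0.0
      vertex 28.0 14.0 0.0
    endloop
  endfacet
  facet normal 0.0000 0.0000 -1.0000
    outer loop
      vertex 25.3 5.8 0.0
      vertex 18.3 0.7 0.0
      vertex 28.0 14.0 0.0
    endloop
  endfacet
  facet normal 0.7481 0.2463 0.6161
    outer loop
      vertex 28.0 14.0 0.0
      vertex 25.3 22.2 0.0
      vertex 14.0 14.0 17.0
    endloop
  endfacet
  facet normal 0.4640 0.6369 0.6157
    outer loop
      vertex 25.3 22.2 0.0
      vertex 18.3 27.3 0.0
      vertex 14.0 14.0 17.0
    endloop
  endfacet
  facet normal 0.0000 0.7876 0.6162
    outer loop
      vertex 18.3 27.3 0.0
      vertex 9.7 27.3 0.0
      vertex 14.0 14.0 17.0
    endloop
  endfacet
  facet normal -0.4640 0.6369 0.6157
    outer loop
      vertex 9.7 27.3 0.0
      vertex 2.7 22.2 0.0
      vertex 14.0 14.0 17.0
    endloop
  endfacet
  facet normal -0.7481 0.2463 0.6161
    outer loop
      vertex 2.7 22.2 0.0
      vertex 0.0 14.0 0.0
      vertex 14.0 14.0 17.0
    endloop
  endfacet
  facet normal -0.7481 -0.2463 0.6161
    outer loop
      vertex 0.0 14.0 0.0
      vertex 2.7 5.8 0.0
      vertex 14.0 14.0 17.0
    endloop
  endfacet
  facet normal -0.4640 -0.6369 0.6157
    outer loop
      vertex 2.7 5.8 0.0
      vertex 9.7 0.7 0.0
      vertex 14.0 14.0 17.0
    endloop
  endfacet
  facet normal 0.0000 -0.7876 0.6162
    outer loop
      vertex 9.7 0.7 0.0
      vertex 18.3 0.7 0.0
      vertex 14.0 14.0 17.0
    endloop
  endfacet
  facet normal 0.4640 -0.6369 0.6157
    outer loop
      vertex 18.3 0.7 0.0
      vertex 25.3 5.8 0.0
      vertex 14.0 14.0 17.0
    endloop
  endfacet
  facet normal 0.7481 -0.2463 0.6161
    outer loop
      vertex 25.3 5.8 0.0
      vertex 28.0 14.0 0.0
      vertex 14.0 14.0 17.0
    endloop
  endfacet
endsolid part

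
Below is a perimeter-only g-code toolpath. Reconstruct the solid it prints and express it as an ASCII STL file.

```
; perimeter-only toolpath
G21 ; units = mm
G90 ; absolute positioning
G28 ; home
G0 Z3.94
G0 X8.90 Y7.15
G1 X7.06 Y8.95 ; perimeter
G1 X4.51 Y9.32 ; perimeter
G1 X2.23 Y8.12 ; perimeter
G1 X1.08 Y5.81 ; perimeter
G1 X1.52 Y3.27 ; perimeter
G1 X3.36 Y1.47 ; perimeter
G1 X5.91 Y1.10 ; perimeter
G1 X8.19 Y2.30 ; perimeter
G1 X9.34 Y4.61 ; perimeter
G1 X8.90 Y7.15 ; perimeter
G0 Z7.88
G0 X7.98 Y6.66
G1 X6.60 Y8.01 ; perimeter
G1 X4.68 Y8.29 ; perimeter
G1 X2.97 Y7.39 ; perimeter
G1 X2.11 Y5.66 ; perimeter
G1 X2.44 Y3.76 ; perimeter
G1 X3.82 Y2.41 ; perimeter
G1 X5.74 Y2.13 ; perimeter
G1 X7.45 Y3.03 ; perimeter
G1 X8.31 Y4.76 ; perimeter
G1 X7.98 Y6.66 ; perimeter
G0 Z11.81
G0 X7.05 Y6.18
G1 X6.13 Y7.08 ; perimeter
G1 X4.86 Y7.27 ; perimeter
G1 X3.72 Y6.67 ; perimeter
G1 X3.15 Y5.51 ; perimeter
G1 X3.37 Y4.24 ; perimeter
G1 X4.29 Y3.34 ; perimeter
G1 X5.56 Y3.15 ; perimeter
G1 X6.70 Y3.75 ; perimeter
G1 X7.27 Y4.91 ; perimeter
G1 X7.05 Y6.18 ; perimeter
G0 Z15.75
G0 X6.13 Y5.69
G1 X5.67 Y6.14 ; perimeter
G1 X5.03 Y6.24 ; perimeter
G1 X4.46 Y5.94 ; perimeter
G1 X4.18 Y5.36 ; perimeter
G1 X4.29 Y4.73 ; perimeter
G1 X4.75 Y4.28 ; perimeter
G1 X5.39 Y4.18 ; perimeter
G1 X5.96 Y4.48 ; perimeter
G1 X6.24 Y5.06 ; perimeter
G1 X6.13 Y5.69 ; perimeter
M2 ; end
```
solid part
  facet normal 0.0000 0.0000 -1.0000
    outer loop
      vertex 4.33 10.35 0.00
      vertex 7.52 9.88 0.00
      vertex 9.82 7.63 0.00
    endloop
  endfacet
  facet normal 0.0000 0.0000 -1.0000
    outer loop
      vertex 1.48 8.85 0.00
      vertex 4.33 10.35 0.00
      vertex 9.82 7.63 0.00
    endloop
  endfacet
  facet normal 0.0000 0.0000 -1.0000
    outer loop
      vertex 0.05 5.96 0.00
      vertex 1.48 8.85 0.00
      vertex 9.82 7.63 0.00
    endloop
  endfacet
  facet normal 0.0000 0.0000 -1.0000
    outer loop
      vertex 0.60 2.79 0.00
      vertex 0.05 5.96 0.00
      vertex 9.82 7.63 0.00
    endloop
  endfacet
  facet normal 0.0000 0.0000 -1.0000
    outer loop
      vertex 2.90 0.54 0.00
      vertex 0.60 2.79 0.00
      vertex 9.82 7.63 0.00
    endloop
  endfacet
  facet normal 0.0000 0.0000 -1.0000
    outer loop
      vertex 6.09 0.07 0.00
      vertex 2.90 0.54 0.00
      vertex 9.82 7.63 0.00
    endloop
  endfacet
  facet normal 0.0000 0.0000 -1.0000
    outer loop
      vertex 8.94 1.57 0.00
      vertex 6.09 0.07 0.00
      vertex 9.82 7.63 0.00
    endloop
  endfacet
  facet normal 0.0000 0.0000 -1.0000
    outer loop
      vertex 10.37 4.46 0.00
      vertex 8.94 1.57 0.00
      vertex 9.82 7.63 0.00
    endloop
  endfacet
  facet normal 0.6782 0.6932 0.2440
    outer loop
      vertex 9.82 7.63 0.00
      vertex 7.52 9.88 0.00
      vertex 5.21 5.21 19.69
    endloop
  endfacet
  facet normal 0.1414 0.9594 0.2441
    outer loop
      vertex 7.52 9.88 0.00
      vertex 4.33 10.35 0.00
      vertex 5.21 5.21 19.69
    endloop
  endfacet
  facet normal -0.4516 0.8581 0.2442
    outer loop
      vertex 4.33 10.35 0.00
      vertex 1.48 8.85 0.00
      vertex 5.21 5.21 19.69
    endloop
  endfacet
  facet normal -0.8692 0.4301 0.2442
    outer loop
      vertex 1.48 8.85 0.00
      vertex 0.05 5.96 0.00
      vertex 5.21 5.21 19.69
    endloop
  endfacet
  facet normal -0.9555 -0.1658 0.2441
    outer loop
      vertex 0.05 5.96 0.00
      vertex 0.60 2.79 0.00
      vertex 5.21 5.21 19.69
    endloop
  endfacet
  facet normal -0.6782 -0.6932 0.2440
    outer loop
      vertex 0.60 2.79 0.00
      vertex 2.90 0.54 0.00
      vertex 5.21 5.21 19.69
    endloop
  endfacet
  facet normal -0.1414 -0.9594 0.2441
    outer loop
      vertex 2.90 0.54 0.00
      vertex 6.09 0.07 0.00
      vertex 5.21 5.21 19.69
    endloop
  endfacet
  facet normal 0.4516 -0.8581 0.2442
    outer loop
      vertex 6.09 0.07 0.00
      vertex 8.94 1.57 0.00
      vertex 5.21 5.21 19.69
    endloop
  endfacet
  facet normal 0.8692 -0.4301 0.2442
    outer loop
      vertex 8.94 1.57 0.00
      vertex 10.37 4.46 0.00
      vertex 5.21 5.21 19.69
    endloop
  endfacet
  facet normal 0.9555 0.1658 0.2441
    outer loop
      vertex 10.37 4.46 0.00
      vertex 9.82 7.63 0.00
      vertex 5.21 5.21 19.69
    endloop
  endfacet
endsolid part

The G0 Z moves step by Δz≈3.94 mm. The G1 loops shrink linearly with z, so the solid tapers from its base footprint up to z≈19.7. Closing with a flat bottom cap and the tapered top and triangulating gives 18 facets — a regular 10-sided pyramid, base circumscribed radius ≈ 5.21 mm, apex at z ≈ 19.7 mm.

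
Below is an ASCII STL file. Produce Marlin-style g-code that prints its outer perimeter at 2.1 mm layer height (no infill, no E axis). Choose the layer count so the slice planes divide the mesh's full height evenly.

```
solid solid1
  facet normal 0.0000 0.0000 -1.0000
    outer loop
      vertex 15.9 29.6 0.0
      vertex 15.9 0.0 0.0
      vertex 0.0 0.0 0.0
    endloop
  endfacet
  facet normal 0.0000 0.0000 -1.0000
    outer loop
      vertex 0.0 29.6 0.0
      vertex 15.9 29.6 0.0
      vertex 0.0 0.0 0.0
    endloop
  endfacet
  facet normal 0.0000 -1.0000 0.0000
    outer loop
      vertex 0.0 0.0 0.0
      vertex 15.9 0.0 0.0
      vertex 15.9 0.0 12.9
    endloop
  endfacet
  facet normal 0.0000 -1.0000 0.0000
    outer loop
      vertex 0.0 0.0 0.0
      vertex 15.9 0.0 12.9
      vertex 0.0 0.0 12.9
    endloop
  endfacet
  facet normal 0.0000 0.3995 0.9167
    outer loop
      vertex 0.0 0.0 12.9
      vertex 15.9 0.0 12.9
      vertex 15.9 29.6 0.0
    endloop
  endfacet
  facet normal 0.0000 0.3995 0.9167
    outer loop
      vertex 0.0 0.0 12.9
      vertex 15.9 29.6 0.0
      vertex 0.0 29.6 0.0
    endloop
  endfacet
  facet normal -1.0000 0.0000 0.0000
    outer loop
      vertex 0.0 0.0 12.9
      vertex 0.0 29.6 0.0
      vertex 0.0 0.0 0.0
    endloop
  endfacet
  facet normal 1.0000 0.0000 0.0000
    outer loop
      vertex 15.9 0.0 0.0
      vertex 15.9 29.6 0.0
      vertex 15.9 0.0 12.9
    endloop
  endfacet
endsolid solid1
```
; perimeter-only toolpath
G21 ; units = mm
G90 ; absolute positioning
G28 ; home
; layer 1
G0 Z2.1
G0 X0.0 Y0.0
G1 X15.9 Y0.0
G1 X15.9 Y24.7
G1 X0.0 Y24.7
G1 X0.0 Y0.0
; layer 2
G0 Z4.3
G0 X0.0 Y0.0
G1 X15.9 Y0.0
G1 X15.9 Y19.7
G1 X0.0 Y19.7
G1 X0.0 Y0.0
; layer 3
G0 Z6.4
G0 X0.0 Y0.0
G1 X15.9 Y0.0
G1 X15.9 Y14.8
G1 X0.0 Y14.8
G1 X0.0 Y0.0
; layer 4
G0 Z8.6
G0 X0.0 Y0.0
G1 X15.9 Y0.0
G1 X15.9 Y9.9
G1 X0.0 Y9.9
G1 X0.0 Y0.0
; layer 5
G0 Z10.8
G0 X0.0 Y0.0
G1 X15.9 Y0.0
G1 X15.9 Y4.9
G1 X0.0 Y4.9
G1 X0.0 Y0.0
M2 ; end

The solid is a wedge (ramp): 15.9 × 29.6 mm base, rising to 12.9 mm along the y=0 edge and sloping linearly to z=0 at y=29.6. Slicing at Δz = 2.1 mm — 6 equal slices spanning the solid's height, so layer i sits at z = i·h/6 — gives 5 non-empty perimeters. Each is a 4-segment closed polygon; G0 lifts to the layer z and rapids to the start vertex, then G1 traces the edges. The cross-section shrinks linearly with z (the slice at the apex is degenerate and omitted).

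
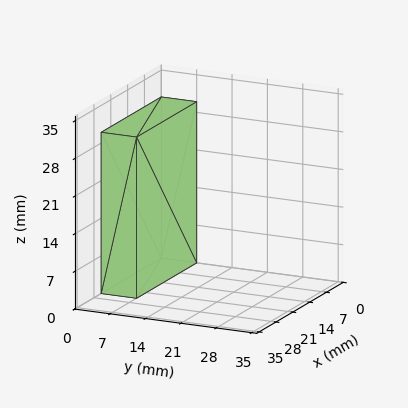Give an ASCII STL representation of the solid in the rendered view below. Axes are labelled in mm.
Reading the render: the shape is a rectangular box, roughly 25 × 7 mm footprint and 30 mm tall (dimensions read to the nearest mm from the axis ticks). For the STL, each face is triangulated and given an outward normal.

solid part
  facet normal 0.0000 0.0000 -1.0000
    outer loop
      vertex 25.000 7.000 0.000
      vertex 25.000 0.000 0.000
      vertex 0.000 0.000 0.000
    endloop
  endfacet
  facet normal 0.0000 0.0000 -1.0000
    outer loop
      vertex 0.000 7.000 0.000
      vertex 25.000 7.000 0.000
      vertex 0.000 0.000 0.000
    endloop
  endfacet
  facet normal 0.0000 0.0000 1.0000
    outer loop
      vertex 0.000 0.000 30.000
      vertex 25.000 0.000 30.000
      vertex 25.000 7.000 30.000
    endloop
  endfacet
  facet normal 0.0000 0.0000 1.0000
    outer loop
      vertex 0.000 0.000 30.000
      vertex 25.000 7.000 30.000
      vertex 0.000 7.000 30.000
    endloop
  endfacet
  facet normal 0.0000 -1.0000 0.0000
    outer loop
      vertex 0.000 0.000 0.000
      vertex 25.000 0.000 0.000
      vertex 25.000 0.000 30.000
    endloop
  endfacet
  facet normal 0.0000 -1.0000 0.0000
    outer loop
      vertex 0.000 0.000 0.000
      vertex 25.000 0.000 30.000
      vertex 0.000 0.000 30.000
    endloop
  endfacet
  facet normal 0.0000 1.0000 0.0000
    outer loop
      vertex 25.000 7.000 30.000
      vertex 25.000 7.000 0.000
      vertex 0.000 7.000 0.000
    endloop
  endfacet
  facet normal 0.0000 1.0000 0.0000
    outer loop
      vertex 0.000 7.000 30.000
      vertex 25.000 7.000 30.000
      vertex 0.000 7.000 0.000
    endloop
  endfacet
  facet normal -1.0000 0.0000 0.0000
    outer loop
      vertex 0.000 7.000 30.000
      vertex 0.000 7.000 0.000
      vertex 0.000 0.000 0.000
    endloop
  endfacet
  facet normal -1.0000 0.0000 0.0000
    outer loop
      vertex 0.000 0.000 30.000
      vertex 0.000 7.000 30.000
      vertex 0.000 0.000 0.000
    endloop
  endfacet
  facet normal 1.0000 0.0000 0.0000
    outer loop
      vertex 25.000 0.000 0.000
      vertex 25.000 7.000 0.000
      vertex 25.000 7.000 30.000
    endloop
  endfacet
  facet normal 1.0000 0.0000 0.0000
    outer loop
      vertex 25.000 0.000 0.000
      vertex 25.000 7.000 30.000
      vertex 25.000 0.000 30.000
    endloop
  endfacet
endsolid part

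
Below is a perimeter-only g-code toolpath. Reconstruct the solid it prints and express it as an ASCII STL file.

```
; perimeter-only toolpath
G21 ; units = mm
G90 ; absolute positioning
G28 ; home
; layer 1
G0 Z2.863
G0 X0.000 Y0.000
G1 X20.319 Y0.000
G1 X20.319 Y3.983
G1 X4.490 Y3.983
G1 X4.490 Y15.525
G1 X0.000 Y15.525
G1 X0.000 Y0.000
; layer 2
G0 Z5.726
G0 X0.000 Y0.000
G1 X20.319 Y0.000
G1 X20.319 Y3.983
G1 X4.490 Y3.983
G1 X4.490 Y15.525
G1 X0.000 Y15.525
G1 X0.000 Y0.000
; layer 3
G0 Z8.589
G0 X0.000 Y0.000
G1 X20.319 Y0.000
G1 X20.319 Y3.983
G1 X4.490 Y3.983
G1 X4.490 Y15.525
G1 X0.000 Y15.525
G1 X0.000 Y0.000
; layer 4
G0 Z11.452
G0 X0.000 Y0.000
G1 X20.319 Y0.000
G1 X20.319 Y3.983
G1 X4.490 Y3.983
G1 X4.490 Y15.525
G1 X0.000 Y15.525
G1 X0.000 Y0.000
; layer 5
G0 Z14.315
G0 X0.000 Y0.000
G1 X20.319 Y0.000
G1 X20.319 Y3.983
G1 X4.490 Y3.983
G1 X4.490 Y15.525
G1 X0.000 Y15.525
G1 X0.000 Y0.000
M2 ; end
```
solid part
  facet normal 0.0000 0.0000 -1.0000
    outer loop
      vertex 20.319 3.983 0.000
      vertex 20.319 0.000 0.000
      vertex 0.000 0.000 0.000
    endloop
  endfacet
  facet normal 0.0000 0.0000 -1.0000
    outer loop
      vertex 4.490 3.983 0.000
      vertex 20.319 3.983 0.000
      vertex 0.000 0.000 0.000
    endloop
  endfacet
  facet normal 0.0000 0.0000 -1.0000
    outer loop
      vertex 4.490 15.525 0.000
      vertex 4.490 3.983 0.000
      vertex 0.000 0.000 0.000
    endloop
  endfacet
  facet normal 0.0000 0.0000 -1.0000
    outer loop
      vertex 0.000 15.525 0.000
      vertex 4.490 15.525 0.000
      vertex 0.000 0.000 0.000
    endloop
  endfacet
  facet normal 0.0000 0.0000 1.0000
    outer loop
      vertex 0.000 0.000 14.315
      vertex 20.319 0.000 14.315
      vertex 20.319 3.983 14.315
    endloop
  endfacet
  facet normal 0.0000 0.0000 1.0000
    outer loop
      vertex 0.000 0.000 14.315
      vertex 20.319 3.983 14.315
      vertex 4.490 3.983 14.315
    endloop
  endfacet
  facet normal 0.0000 0.0000 1.0000
    outer loop
      vertex 0.000 0.000 14.315
      vertex 4.490 3.983 14.315
      vertex 4.490 15.525 14.315
    endloop
  endfacet
  facet normal 0.0000 0.0000 1.0000
    outer loop
      vertex 0.000 0.000 14.315
      vertex 4.490 15.525 14.315
      vertex 0.000 15.525 14.315
    endloop
  endfacet
  facet normal 0.0000 -1.0000 0.0000
    outer loop
      vertex 0.000 0.000 0.000
      vertex 20.319 0.000 0.000
      vertex 20.319 0.000 14.315
    endloop
  endfacet
  facet normal 0.0000 -1.0000 0.0000
    outer loop
      vertex 0.000 0.000 0.000
      vertex 20.319 0.000 14.315
      vertex 0.000 0.000 14.315
    endloop
  endfacet
  facet normal 1.0000 0.0000 0.0000
    outer loop
      vertex 20.319 0.000 0.000
      vertex 20.319 3.983 0.000
      vertex 20.319 3.983 14.315
    endloop
  endfacet
  facet normal 1.0000 0.0000 0.0000
    outer loop
      vertex 20.319 0.000 0.000
      vertex 20.319 3.983 14.315
      vertex 20.319 0.000 14.315
    endloop
  endfacet
  facet normal 0.0000 1.0000 0.0000
    outer loop
      vertex 20.319 3.983 0.000
      vertex 4.490 3.983 0.000
      vertex 4.490 3.983 14.315
    endloop
  endfacet
  facet normal 0.0000 1.0000 0.0000
    outer loop
      vertex 20.319 3.983 0.000
      vertex 4.490 3.983 14.315
      vertex 20.319 3.983 14.315
    endloop
  endfacet
  facet normal 1.0000 0.0000 0.0000
    outer loop
      vertex 4.490 3.983 0.000
      vertex 4.490 15.525 0.000
      vertex 4.490 15.525 14.315
    endloop
  endfacet
  facet normal 1.0000 0.0000 0.0000
    outer loop
      vertex 4.490 3.983 0.000
      vertex 4.490 15.525 14.315
      vertex 4.490 3.983 14.315
    endloop
  endfacet
  facet normal 0.0000 1.0000 0.0000
    outer loop
      vertex 4.490 15.525 0.000
      vertex 0.000 15.525 0.000
      vertex 0.000 15.525 14.315
    endloop
  endfacet
  facet normal 0.0000 1.0000 0.0000
    outer loop
      vertex 4.490 15.525 0.000
      vertex 0.000 15.525 14.315
      vertex 4.490 15.525 14.315
    endloop
  endfacet
  facet normal -1.0000 0.0000 0.0000
    outer loop
      vertex 0.000 15.525 0.000
      vertex 0.000 0.000 0.000
      vertex 0.000 0.000 14.315
    endloop
  endfacet
  facet normal -1.0000 0.0000 0.0000
    outer loop
      vertex 0.000 15.525 0.000
      vertex 0.000 0.000 14.315
      vertex 0.000 15.525 14.315
    endloop
  endfacet
endsolid part

The G0 Z moves step by Δz≈2.863 mm. Every layer's G1 loop is the same polygon, so the solid is a straight extrusion of it from z=0 to z≈14.3. Closing with flat bottom and top caps and triangulating gives 20 facets — an L-shaped prism: outer 20.3 × 15.5 mm, arm thicknesses ≈ 3.98 mm (horizontal) and 4.49 mm (vertical), extruded 14.3 mm in z.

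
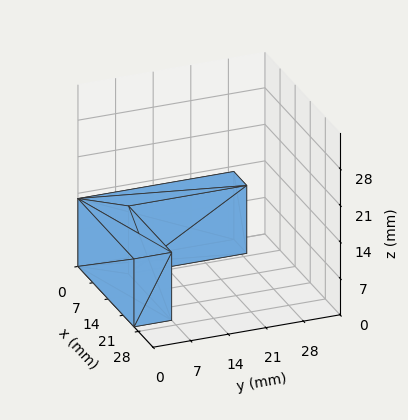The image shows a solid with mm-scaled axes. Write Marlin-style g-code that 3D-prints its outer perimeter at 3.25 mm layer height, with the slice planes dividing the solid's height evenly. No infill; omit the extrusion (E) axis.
Reading the render: the shape is an L-shaped prism: outer 26 × 29 mm, arm thicknesses ≈ 7 mm (horizontal) and 6 mm (vertical), extruded 13 mm in z (dimensions read to the nearest mm from the axis ticks). For the g-code, the solid's height is divided into equal slices at the stated Δz and each level perimeter traced with G1 moves after a G0 lift.

; perimeter-only toolpath
G21 ; units = mm
G90 ; absolute positioning
G28 ; home
; layer 1
G0 Z3.25
G0 X0.00 Y0.00
G1 X26.00 Y0.00
G1 X26.00 Y7.00
G1 X6.00 Y7.00
G1 X6.00 Y29.00
G1 X0.00 Y29.00
G1 X0.00 Y0.00
; layer 2
G0 Z6.50
G0 X0.00 Y0.00
G1 X26.00 Y0.00
G1 X26.00 Y7.00
G1 X6.00 Y7.00
G1 X6.00 Y29.00
G1 X0.00 Y29.00
G1 X0.00 Y0.00
; layer 3
G0 Z9.75
G0 X0.00 Y0.00
G1 X26.00 Y0.00
G1 X26.00 Y7.00
G1 X6.00 Y7.00
G1 X6.00 Y29.00
G1 X0.00 Y29.00
G1 X0.00 Y0.00
; layer 4
G0 Z13.00
G0 X0.00 Y0.00
G1 X26.00 Y0.00
G1 X26.00 Y7.00
G1 X6.00 Y7.00
G1 X6.00 Y29.00
G1 X0.00 Y29.00
G1 X0.00 Y0.00
M2 ; end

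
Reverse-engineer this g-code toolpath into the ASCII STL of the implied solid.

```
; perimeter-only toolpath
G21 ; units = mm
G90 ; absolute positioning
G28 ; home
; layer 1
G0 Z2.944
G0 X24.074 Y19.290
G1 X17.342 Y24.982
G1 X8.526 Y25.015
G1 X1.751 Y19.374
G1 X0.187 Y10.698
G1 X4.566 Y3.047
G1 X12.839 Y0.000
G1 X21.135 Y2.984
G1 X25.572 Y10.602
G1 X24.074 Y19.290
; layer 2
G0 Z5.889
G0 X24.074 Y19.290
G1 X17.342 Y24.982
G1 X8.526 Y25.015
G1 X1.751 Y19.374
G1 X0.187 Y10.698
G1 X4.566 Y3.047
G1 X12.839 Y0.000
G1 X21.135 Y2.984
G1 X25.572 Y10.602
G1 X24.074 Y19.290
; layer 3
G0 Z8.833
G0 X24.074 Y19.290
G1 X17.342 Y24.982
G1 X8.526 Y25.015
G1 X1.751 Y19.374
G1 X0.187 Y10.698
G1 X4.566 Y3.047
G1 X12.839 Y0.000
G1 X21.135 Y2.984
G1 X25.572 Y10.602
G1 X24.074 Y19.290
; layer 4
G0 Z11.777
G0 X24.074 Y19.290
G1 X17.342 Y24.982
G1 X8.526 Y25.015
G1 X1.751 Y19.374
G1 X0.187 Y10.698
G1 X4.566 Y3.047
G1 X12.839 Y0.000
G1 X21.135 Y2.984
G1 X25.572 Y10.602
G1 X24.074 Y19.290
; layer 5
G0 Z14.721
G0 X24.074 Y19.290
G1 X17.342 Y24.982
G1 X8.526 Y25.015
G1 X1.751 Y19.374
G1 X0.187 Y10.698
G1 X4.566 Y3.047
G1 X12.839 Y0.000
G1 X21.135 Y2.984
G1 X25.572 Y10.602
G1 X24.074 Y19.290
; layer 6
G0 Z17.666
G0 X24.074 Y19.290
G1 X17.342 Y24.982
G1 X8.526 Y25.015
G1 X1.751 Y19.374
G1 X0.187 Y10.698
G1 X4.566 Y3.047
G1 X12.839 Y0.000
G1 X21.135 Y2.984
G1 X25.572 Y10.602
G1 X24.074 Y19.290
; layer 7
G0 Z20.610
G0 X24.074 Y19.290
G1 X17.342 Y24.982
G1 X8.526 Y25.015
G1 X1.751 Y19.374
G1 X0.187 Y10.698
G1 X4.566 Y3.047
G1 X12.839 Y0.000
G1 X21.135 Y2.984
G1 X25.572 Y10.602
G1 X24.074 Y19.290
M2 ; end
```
solid part
  facet normal 0.0000 0.0000 -1.0000
    outer loop
      vertex 8.526 25.015 0.000
      vertex 17.342 24.982 0.000
      vertex 24.074 19.290 0.000
    endloop
  endfacet
  facet normal 0.0000 0.0000 -1.0000
    outer loop
      vertex 1.751 19.374 0.000
      vertex 8.526 25.015 0.000
      vertex 24.074 19.290 0.000
    endloop
  endfacet
  facet normal 0.0000 0.0000 -1.0000
    outer loop
      vertex 0.187 10.698 0.000
      vertex 1.751 19.374 0.000
      vertex 24.074 19.290 0.000
    endloop
  endfacet
  facet normal 0.0000 0.0000 -1.0000
    outer loop
      vertex 4.566 3.047 0.000
      vertex 0.187 10.698 0.000
      vertex 24.074 19.290 0.000
    endloop
  endfacet
  facet normal 0.0000 0.0000 -1.0000
    outer loop
      vertex 12.839 0.000 0.000
      vertex 4.566 3.047 0.000
      vertex 24.074 19.290 0.000
    endloop
  endfacet
  facet normal 0.0000 0.0000 -1.0000
    outer loop
      vertex 21.135 2.984 0.000
      vertex 12.839 0.000 0.000
      vertex 24.074 19.290 0.000
    endloop
  endfacet
  facet normal 0.0000 0.0000 -1.0000
    outer loop
      vertex 25.572 10.602 0.000
      vertex 21.135 2.984 0.000
      vertex 24.074 19.290 0.000
    endloop
  endfacet
  facet normal 0.0000 0.0000 1.0000
    outer loop
      vertex 24.074 19.290 20.610
      vertex 17.342 24.982 20.610
      vertex 8.526 25.015 20.610
    endloop
  endfacet
  facet normal 0.0000 0.0000 1.0000
    outer loop
      vertex 24.074 19.290 20.610
      vertex 8.526 25.015 20.610
      vertex 1.751 19.374 20.610
    endloop
  endfacet
  facet normal 0.0000 0.0000 1.0000
    outer loop
      vertex 24.074 19.290 20.610
      vertex 1.751 19.374 20.610
      vertex 0.187 10.698 20.610
    endloop
  endfacet
  facet normal 0.0000 0.0000 1.0000
    outer loop
      vertex 24.074 19.290 20.610
      vertex 0.187 10.698 20.610
      vertex 4.566 3.047 20.610
    endloop
  endfacet
  facet normal 0.0000 0.0000 1.0000
    outer loop
      vertex 24.074 19.290 20.610
      vertex 4.566 3.047 20.610
      vertex 12.839 0.000 20.610
    endloop
  endfacet
  facet normal 0.0000 0.0000 1.0000
    outer loop
      vertex 24.074 19.290 20.610
      vertex 12.839 0.000 20.610
      vertex 21.135 2.984 20.610
    endloop
  endfacet
  facet normal 0.0000 0.0000 1.0000
    outer loop
      vertex 24.074 19.290 20.610
      vertex 21.135 2.984 20.610
      vertex 25.572 10.602 20.610
    endloop
  endfacet
  facet normal 0.6457 0.7636 0.0000
    outer loop
      vertex 24.074 19.290 0.000
      vertex 17.342 24.982 0.000
      vertex 17.342 24.982 20.610
    endloop
  endfacet
  facet normal 0.6457 0.7636 0.0000
    outer loop
      vertex 24.074 19.290 0.000
      vertex 17.342 24.982 20.610
      vertex 24.074 19.290 20.610
    endloop
  endfacet
  facet normal 0.0037 1.0000 0.0000
    outer loop
      vertex 17.342 24.982 0.000
      vertex 8.526 25.015 0.000
      vertex 8.526 25.015 20.610
    endloop
  endfacet
  facet normal 0.0037 1.0000 0.0000
    outer loop
      vertex 17.342 24.982 0.000
      vertex 8.526 25.015 20.610
      vertex 17.342 24.982 20.610
    endloop
  endfacet
  facet normal -0.6399 0.7685 0.0000
    outer loop
      vertex 8.526 25.015 0.000
      vertex 1.751 19.374 0.000
      vertex 1.751 19.374 20.610
    endloop
  endfacet
  facet normal -0.6399 0.7685 0.0000
    outer loop
      vertex 8.526 25.015 0.000
      vertex 1.751 19.374 20.610
      vertex 8.526 25.015 20.610
    endloop
  endfacet
  facet normal -0.9841 0.1774 0.0000
    outer loop
      vertex 1.751 19.374 0.000
      vertex 0.187 10.698 0.000
      vertex 0.187 10.698 20.610
    endloop
  endfacet
  facet normal -0.9841 0.1774 0.0000
    outer loop
      vertex 1.751 19.374 0.000
      vertex 0.187 10.698 20.610
      vertex 1.751 19.374 20.610
    endloop
  endfacet
  facet normal -0.8679 -0.4967 0.0000
    outer loop
      vertex 0.187 10.698 0.000
      vertex 4.566 3.047 0.000
      vertex 4.566 3.047 20.610
    endloop
  endfacet
  facet normal -0.8679 -0.4967 0.0000
    outer loop
      vertex 0.187 10.698 0.000
      vertex 4.566 3.047 20.610
      vertex 0.187 10.698 20.610
    endloop
  endfacet
  facet normal -0.3456 -0.9384 0.0000
    outer loop
      vertex 4.566 3.047 0.000
      vertex 12.839 0.000 0.000
      vertex 12.839 0.000 20.610
    endloop
  endfacet
  facet normal -0.3456 -0.9384 0.0000
    outer loop
      vertex 4.566 3.047 0.000
      vertex 12.839 0.000 20.610
      vertex 4.566 3.047 20.610
    endloop
  endfacet
  facet normal 0.3385 -0.9410 0.0000
    outer loop
      vertex 12.839 0.000 0.000
      vertex 21.135 2.984 0.000
      vertex 21.135 2.984 20.610
    endloop
  endfacet
  facet normal 0.3385 -0.9410 0.0000
    outer loop
      vertex 12.839 0.000 0.000
      vertex 21.135 2.984 20.610
      vertex 12.839 0.000 20.610
    endloop
  endfacet
  facet normal 0.8641 -0.5033 0.0000
    outer loop
      vertex 21.135 2.984 0.000
      vertex 25.572 10.602 0.000
      vertex 25.572 10.602 20.610
    endloop
  endfacet
  facet normal 0.8641 -0.5033 0.0000
    outer loop
      vertex 21.135 2.984 0.000
      vertex 25.572 10.602 20.610
      vertex 21.135 2.984 20.610
    endloop
  endfacet
  facet normal 0.9855 0.1699 0.0000
    outer loop
      vertex 25.572 10.602 0.000
      vertex 24.074 19.290 0.000
      vertex 24.074 19.290 20.610
    endloop
  endfacet
  facet normal 0.9855 0.1699 0.0000
    outer loop
      vertex 25.572 10.602 0.000
      vertex 24.074 19.290 20.610
      vertex 25.572 10.602 20.610
    endloop
  endfacet
endsolid part

The G0 Z moves step by Δz≈2.944 mm. Every layer's G1 loop is the same polygon, so the solid is a straight extrusion of it from z=0 to z≈20.6. Closing with flat bottom and top caps and triangulating gives 32 facets — a regular 9-sided prism (a cylinder approximated with 9 flat sides), circumscribed radius ≈ 12.9 mm, height ≈ 20.6 mm.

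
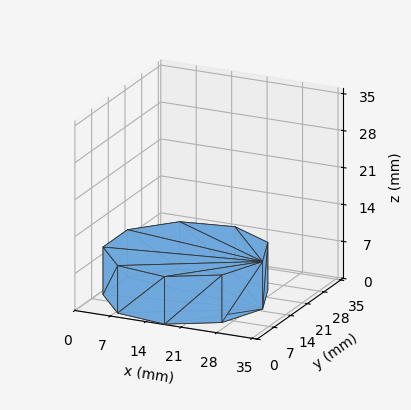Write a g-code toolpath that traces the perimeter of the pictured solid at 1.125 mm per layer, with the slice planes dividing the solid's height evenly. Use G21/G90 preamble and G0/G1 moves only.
Reading the render: the shape is a regular 9-sided prism (a cylinder approximated with 9 flat sides), circumscribed radius ≈ 15 mm, height ≈ 9 mm (dimensions read to the nearest mm from the axis ticks). For the g-code, the solid's height is divided into equal slices at the stated Δz and each level perimeter traced with G1 moves after a G0 lift.

; perimeter-only toolpath
G21 ; units = mm
G90 ; absolute positioning
G28 ; home
; layer 1
G0 Z1.125
G0 X30.000 Y15.000
G1 X26.491 Y24.642
G1 X17.605 Y29.772
G1 X7.500 Y27.990
G1 X0.905 Y20.130
G1 X0.905 Y9.870
G1 X7.500 Y2.010
G1 X17.605 Y0.228
G1 X26.491 Y5.358
G1 X30.000 Y15.000
; layer 2
G0 Z2.250
G0 X30.000 Y15.000
G1 X26.491 Y24.642
G1 X17.605 Y29.772
G1 X7.500 Y27.990
G1 X0.905 Y20.130
G1 X0.905 Y9.870
G1 X7.500 Y2.010
G1 X17.605 Y0.228
G1 X26.491 Y5.358
G1 X30.000 Y15.000
; layer 3
G0 Z3.375
G0 X30.000 Y15.000
G1 X26.491 Y24.642
G1 X17.605 Y29.772
G1 X7.500 Y27.990
G1 X0.905 Y20.130
G1 X0.905 Y9.870
G1 X7.500 Y2.010
G1 X17.605 Y0.228
G1 X26.491 Y5.358
G1 X30.000 Y15.000
; layer 4
G0 Z4.500
G0 X30.000 Y15.000
G1 X26.491 Y24.642
G1 X17.605 Y29.772
G1 X7.500 Y27.990
G1 X0.905 Y20.130
G1 X0.905 Y9.870
G1 X7.500 Y2.010
G1 X17.605 Y0.228
G1 X26.491 Y5.358
G1 X30.000 Y15.000
; layer 5
G0 Z5.625
G0 X30.000 Y15.000
G1 X26.491 Y24.642
G1 X17.605 Y29.772
G1 X7.500 Y27.990
G1 X0.905 Y20.130
G1 X0.905 Y9.870
G1 X7.500 Y2.010
G1 X17.605 Y0.228
G1 X26.491 Y5.358
G1 X30.000 Y15.000
; layer 6
G0 Z6.750
G0 X30.000 Y15.000
G1 X26.491 Y24.642
G1 X17.605 Y29.772
G1 X7.500 Y27.990
G1 X0.905 Y20.130
G1 X0.905 Y9.870
G1 X7.500 Y2.010
G1 X17.605 Y0.228
G1 X26.491 Y5.358
G1 X30.000 Y15.000
; layer 7
G0 Z7.875
G0 X30.000 Y15.000
G1 X26.491 Y24.642
G1 X17.605 Y29.772
G1 X7.500 Y27.990
G1 X0.905 Y20.130
G1 X0.905 Y9.870
G1 X7.500 Y2.010
G1 X17.605 Y0.228
G1 X26.491 Y5.358
G1 X30.000 Y15.000
; layer 8
G0 Z9.000
G0 X30.000 Y15.000
G1 X26.491 Y24.642
G1 X17.605 Y29.772
G1 X7.500 Y27.990
G1 X0.905 Y20.130
G1 X0.905 Y9.870
G1 X7.500 Y2.010
G1 X17.605 Y0.228
G1 X26.491 Y5.358
G1 X30.000 Y15.000
M2 ; end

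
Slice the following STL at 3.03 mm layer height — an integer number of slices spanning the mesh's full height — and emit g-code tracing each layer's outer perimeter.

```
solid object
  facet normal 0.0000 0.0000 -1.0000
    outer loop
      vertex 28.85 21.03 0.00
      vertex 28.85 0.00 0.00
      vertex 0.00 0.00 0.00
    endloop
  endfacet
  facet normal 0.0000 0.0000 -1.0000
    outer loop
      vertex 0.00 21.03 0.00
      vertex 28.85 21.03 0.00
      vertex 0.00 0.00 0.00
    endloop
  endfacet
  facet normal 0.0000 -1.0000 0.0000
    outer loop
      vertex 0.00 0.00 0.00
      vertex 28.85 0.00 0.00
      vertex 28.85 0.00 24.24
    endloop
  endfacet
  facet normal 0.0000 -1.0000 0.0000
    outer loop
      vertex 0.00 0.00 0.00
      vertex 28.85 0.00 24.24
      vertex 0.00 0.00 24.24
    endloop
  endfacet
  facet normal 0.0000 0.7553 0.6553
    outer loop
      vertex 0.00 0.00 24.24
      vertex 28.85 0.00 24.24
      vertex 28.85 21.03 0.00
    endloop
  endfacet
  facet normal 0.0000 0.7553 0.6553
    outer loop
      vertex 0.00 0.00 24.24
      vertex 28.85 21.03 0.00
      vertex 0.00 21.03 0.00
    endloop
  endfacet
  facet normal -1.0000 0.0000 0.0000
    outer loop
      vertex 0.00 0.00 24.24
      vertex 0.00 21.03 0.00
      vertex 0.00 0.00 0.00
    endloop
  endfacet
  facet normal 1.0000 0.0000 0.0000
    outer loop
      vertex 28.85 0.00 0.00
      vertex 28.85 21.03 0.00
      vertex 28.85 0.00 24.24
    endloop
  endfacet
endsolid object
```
; perimeter-only toolpath
G21 ; units = mm
G90 ; absolute positioning
G28 ; home
; layer 1
G0 Z3.03
G0 X0.00 Y0.00
G1 X28.85 Y0.00
G1 X28.85 Y18.40
G1 X0.00 Y18.40
G1 X0.00 Y0.00
; layer 2
G0 Z6.06
G0 X0.00 Y0.00
G1 X28.85 Y0.00
G1 X28.85 Y15.77
G1 X0.00 Y15.77
G1 X0.00 Y0.00
; layer 3
G0 Z9.09
G0 X0.00 Y0.00
G1 X28.85 Y0.00
G1 X28.85 Y13.14
G1 X0.00 Y13.14
G1 X0.00 Y0.00
; layer 4
G0 Z12.12
G0 X0.00 Y0.00
G1 X28.85 Y0.00
G1 X28.85 Y10.52
G1 X0.00 Y10.52
G1 X0.00 Y0.00
; layer 5
G0 Z15.15
G0 X0.00 Y0.00
G1 X28.85 Y0.00
G1 X28.85 Y7.89
G1 X0.00 Y7.89
G1 X0.00 Y0.00
; layer 6
G0 Z18.18
G0 X0.00 Y0.00
G1 X28.85 Y0.00
G1 X28.85 Y5.26
G1 X0.00 Y5.26
G1 X0.00 Y0.00
; layer 7
G0 Z21.21
G0 X0.00 Y0.00
G1 X28.85 Y0.00
G1 X28.85 Y2.63
G1 X0.00 Y2.63
G1 X0.00 Y0.00
M2 ; end

The solid is a wedge (ramp): 28.9 × 21 mm base, rising to 24.2 mm along the y=0 edge and sloping linearly to z=0 at y=21. Slicing at Δz = 3.03 mm — 8 equal slices spanning the solid's height, so layer i sits at z = i·h/8 — gives 7 non-empty perimeters. Each is a 4-segment closed polygon; G0 lifts to the layer z and rapids to the start vertex, then G1 traces the edges. The cross-section shrinks linearly with z (the slice at the apex is degenerate and omitted).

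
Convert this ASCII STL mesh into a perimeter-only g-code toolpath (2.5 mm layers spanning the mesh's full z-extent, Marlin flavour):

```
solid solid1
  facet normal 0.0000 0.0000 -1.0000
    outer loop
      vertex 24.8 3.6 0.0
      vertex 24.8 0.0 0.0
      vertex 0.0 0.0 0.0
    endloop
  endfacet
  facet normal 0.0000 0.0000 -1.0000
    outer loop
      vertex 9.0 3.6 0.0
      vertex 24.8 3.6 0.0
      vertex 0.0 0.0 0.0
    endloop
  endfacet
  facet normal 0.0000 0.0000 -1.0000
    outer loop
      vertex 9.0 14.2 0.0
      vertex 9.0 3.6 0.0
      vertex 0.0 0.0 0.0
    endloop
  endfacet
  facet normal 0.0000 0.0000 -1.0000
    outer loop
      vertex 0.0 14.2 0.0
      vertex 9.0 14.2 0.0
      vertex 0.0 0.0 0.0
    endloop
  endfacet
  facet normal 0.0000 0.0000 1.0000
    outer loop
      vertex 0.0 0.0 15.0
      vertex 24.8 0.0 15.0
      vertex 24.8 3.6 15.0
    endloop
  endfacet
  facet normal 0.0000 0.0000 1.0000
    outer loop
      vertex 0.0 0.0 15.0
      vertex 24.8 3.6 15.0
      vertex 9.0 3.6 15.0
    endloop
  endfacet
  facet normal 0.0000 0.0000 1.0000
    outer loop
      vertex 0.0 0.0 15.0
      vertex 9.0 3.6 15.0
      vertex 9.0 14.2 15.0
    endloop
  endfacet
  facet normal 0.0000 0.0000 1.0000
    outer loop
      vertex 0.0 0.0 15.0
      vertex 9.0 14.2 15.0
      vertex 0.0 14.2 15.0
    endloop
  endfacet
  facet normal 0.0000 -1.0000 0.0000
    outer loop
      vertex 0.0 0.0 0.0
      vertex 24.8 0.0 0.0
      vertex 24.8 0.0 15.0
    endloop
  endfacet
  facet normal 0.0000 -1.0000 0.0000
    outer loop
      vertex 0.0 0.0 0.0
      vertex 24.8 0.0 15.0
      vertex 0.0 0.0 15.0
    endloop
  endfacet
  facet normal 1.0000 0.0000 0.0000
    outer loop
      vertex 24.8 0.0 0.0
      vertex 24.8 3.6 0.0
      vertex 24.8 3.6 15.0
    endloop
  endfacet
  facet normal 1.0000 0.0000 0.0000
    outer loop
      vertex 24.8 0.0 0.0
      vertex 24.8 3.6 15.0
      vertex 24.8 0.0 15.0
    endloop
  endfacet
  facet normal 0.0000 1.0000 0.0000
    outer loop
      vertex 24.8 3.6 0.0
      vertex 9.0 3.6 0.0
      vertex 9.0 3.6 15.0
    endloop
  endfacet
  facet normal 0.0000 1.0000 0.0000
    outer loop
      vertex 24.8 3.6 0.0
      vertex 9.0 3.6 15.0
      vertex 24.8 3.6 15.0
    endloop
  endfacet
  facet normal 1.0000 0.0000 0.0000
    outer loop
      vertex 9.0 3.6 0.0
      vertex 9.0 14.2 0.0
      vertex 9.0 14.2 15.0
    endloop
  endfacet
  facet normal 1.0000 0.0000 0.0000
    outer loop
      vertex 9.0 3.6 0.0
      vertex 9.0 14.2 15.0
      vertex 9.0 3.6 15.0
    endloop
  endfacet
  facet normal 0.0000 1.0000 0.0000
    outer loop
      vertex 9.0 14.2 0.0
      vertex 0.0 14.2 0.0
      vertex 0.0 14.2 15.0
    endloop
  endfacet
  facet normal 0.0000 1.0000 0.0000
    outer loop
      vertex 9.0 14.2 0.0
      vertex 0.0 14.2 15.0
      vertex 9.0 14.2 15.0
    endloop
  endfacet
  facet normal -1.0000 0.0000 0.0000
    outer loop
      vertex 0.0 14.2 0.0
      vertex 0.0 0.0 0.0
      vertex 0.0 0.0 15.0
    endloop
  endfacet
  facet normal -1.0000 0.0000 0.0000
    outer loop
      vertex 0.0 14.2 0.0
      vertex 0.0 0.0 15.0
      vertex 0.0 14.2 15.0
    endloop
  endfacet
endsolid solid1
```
; perimeter-only toolpath
G21 ; units = mm
G90 ; absolute positioning
G28 ; home
; layer 1
G0 Z2.5
G0 X0.0 Y0.0
G1 X24.8 Y0.0
G1 X24.8 Y3.6
G1 X9.0 Y3.6
G1 X9.0 Y14.2
G1 X0.0 Y14.2
G1 X0.0 Y0.0
; layer 2
G0 Z5.0
G0 X0.0 Y0.0
G1 X24.8 Y0.0
G1 X24.8 Y3.6
G1 X9.0 Y3.6
G1 X9.0 Y14.2
G1 X0.0 Y14.2
G1 X0.0 Y0.0
; layer 3
G0 Z7.5
G0 X0.0 Y0.0
G1 X24.8 Y0.0
G1 X24.8 Y3.6
G1 X9.0 Y3.6
G1 X9.0 Y14.2
G1 X0.0 Y14.2
G1 X0.0 Y0.0
; layer 4
G0 Z10.0
G0 X0.0 Y0.0
G1 X24.8 Y0.0
G1 X24.8 Y3.6
G1 X9.0 Y3.6
G1 X9.0 Y14.2
G1 X0.0 Y14.2
G1 X0.0 Y0.0
; layer 5
G0 Z12.5
G0 X0.0 Y0.0
G1 X24.8 Y0.0
G1 X24.8 Y3.6
G1 X9.0 Y3.6
G1 X9.0 Y14.2
G1 X0.0 Y14.2
G1 X0.0 Y0.0
; layer 6
G0 Z15.0
G0 X0.0 Y0.0
G1 X24.8 Y0.0
G1 X24.8 Y3.6
G1 X9.0 Y3.6
G1 X9.0 Y14.2
G1 X0.0 Y14.2
G1 X0.0 Y0.0
M2 ; end

The solid is an L-shaped prism: outer 24.8 × 14.2 mm, arm thicknesses ≈ 3.6 mm (horizontal) and 9 mm (vertical), extruded 15 mm in z. Slicing at Δz = 2.5 mm — 6 equal slices spanning the solid's height, so layer i sits at z = i·h/6 — gives 6 non-empty perimeters. Each is a 6-segment closed polygon; G0 lifts to the layer z and rapids to the start vertex, then G1 traces the edges.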